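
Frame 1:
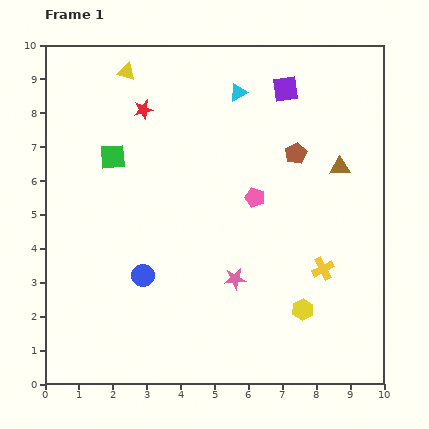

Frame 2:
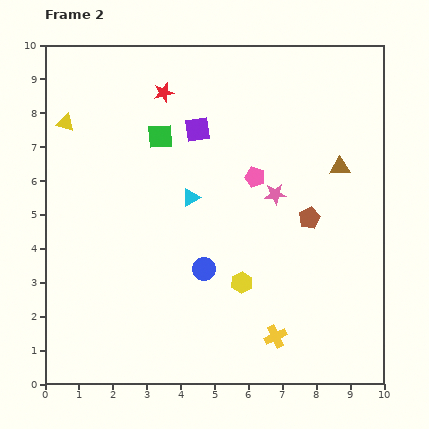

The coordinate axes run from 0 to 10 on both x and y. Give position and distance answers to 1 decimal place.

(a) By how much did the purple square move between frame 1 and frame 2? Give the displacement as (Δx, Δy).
(-2.6, -1.2)

The purple square was at (7.1, 8.7) in frame 1 and (4.5, 7.5) in frame 2.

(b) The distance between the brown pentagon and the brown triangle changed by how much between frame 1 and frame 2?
+0.3

Distance in frame 1: 1.4. Distance in frame 2: 1.7.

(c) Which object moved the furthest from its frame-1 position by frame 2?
the cyan triangle

(moved 3.4; next 2.9)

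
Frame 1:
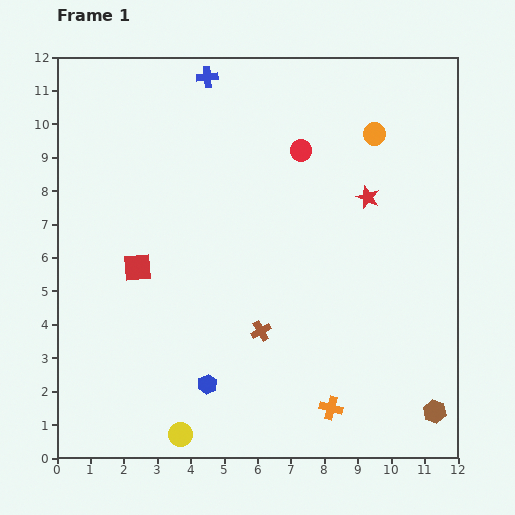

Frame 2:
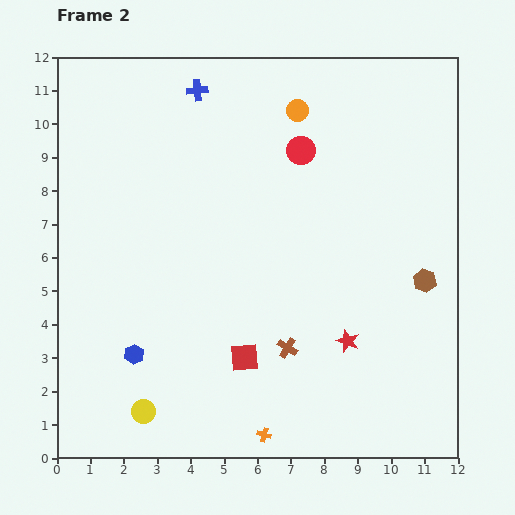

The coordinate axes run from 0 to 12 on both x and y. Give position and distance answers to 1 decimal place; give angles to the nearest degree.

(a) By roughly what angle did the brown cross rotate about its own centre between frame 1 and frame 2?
29° counter-clockwise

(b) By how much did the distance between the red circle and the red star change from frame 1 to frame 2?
+3.5

Distance in frame 1: 2.4. Distance in frame 2: 5.9.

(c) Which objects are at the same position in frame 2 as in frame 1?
the red circle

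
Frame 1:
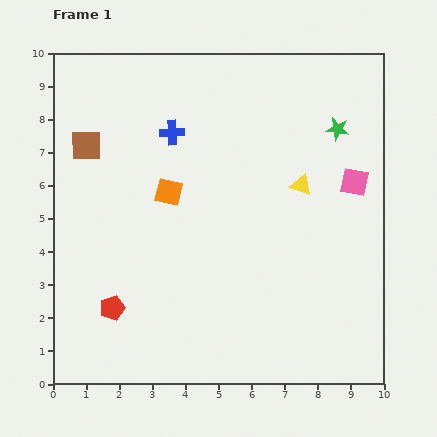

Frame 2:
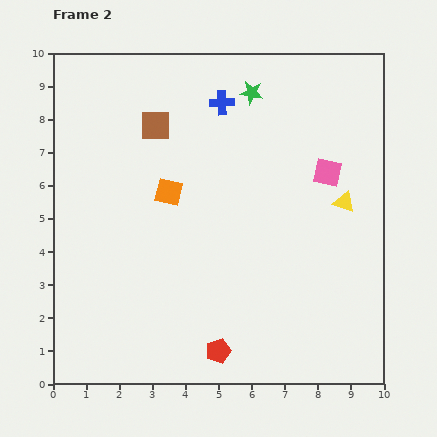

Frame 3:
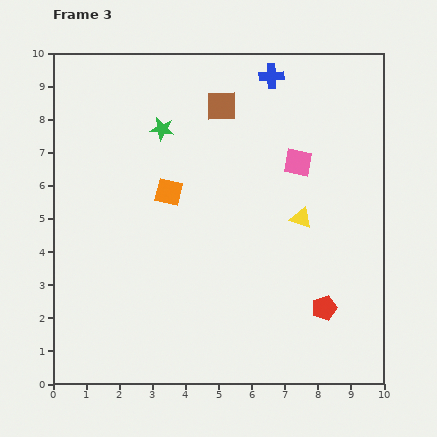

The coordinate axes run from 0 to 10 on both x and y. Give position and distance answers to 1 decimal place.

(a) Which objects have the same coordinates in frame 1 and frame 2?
the orange square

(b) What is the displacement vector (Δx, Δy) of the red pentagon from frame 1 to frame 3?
(6.4, 0.0)

The red pentagon was at (1.8, 2.3) in frame 1 and (8.2, 2.3) in frame 3.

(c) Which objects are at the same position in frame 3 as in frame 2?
the orange square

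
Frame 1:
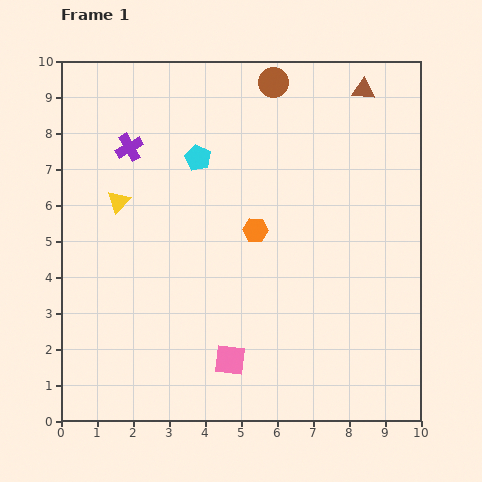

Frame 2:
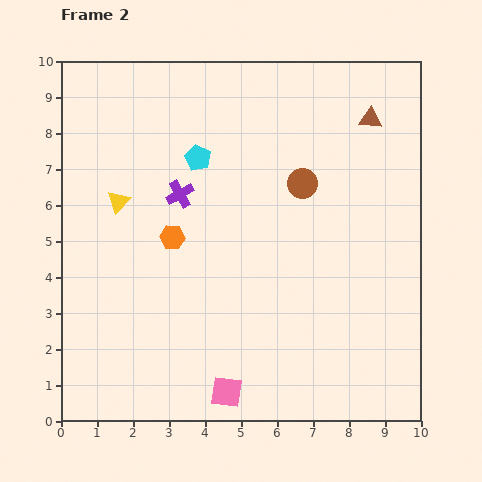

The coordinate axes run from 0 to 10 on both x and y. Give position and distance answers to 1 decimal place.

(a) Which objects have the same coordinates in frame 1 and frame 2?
the cyan pentagon, the yellow triangle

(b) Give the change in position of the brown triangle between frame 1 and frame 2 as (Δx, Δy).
(0.2, -0.8)

The brown triangle was at (8.4, 9.2) in frame 1 and (8.6, 8.4) in frame 2.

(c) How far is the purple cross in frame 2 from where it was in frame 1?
1.9

The purple cross moved from (1.9, 7.6) to (3.3, 6.3), a distance of √(1.4² + 1.3²) ≈ 1.9.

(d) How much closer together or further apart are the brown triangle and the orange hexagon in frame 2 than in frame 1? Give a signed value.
+1.5

Distance in frame 1: 4.9. Distance in frame 2: 6.4.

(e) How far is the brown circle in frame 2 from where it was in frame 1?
2.9

The brown circle moved from (5.9, 9.4) to (6.7, 6.6), a distance of √(0.8² + 2.8²) ≈ 2.9.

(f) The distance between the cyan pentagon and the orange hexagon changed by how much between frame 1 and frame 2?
-0.3

Distance in frame 1: 2.6. Distance in frame 2: 2.3.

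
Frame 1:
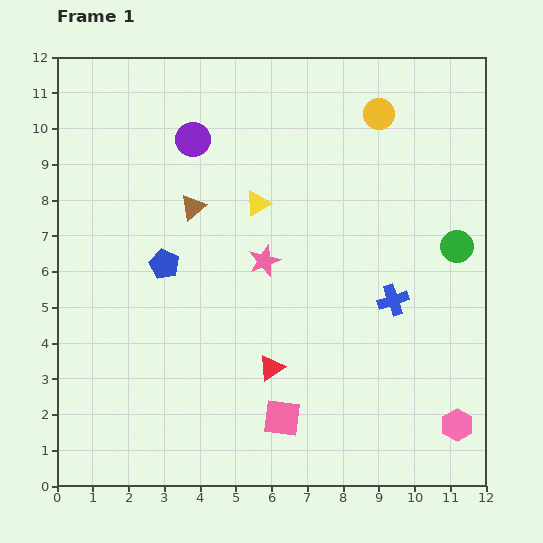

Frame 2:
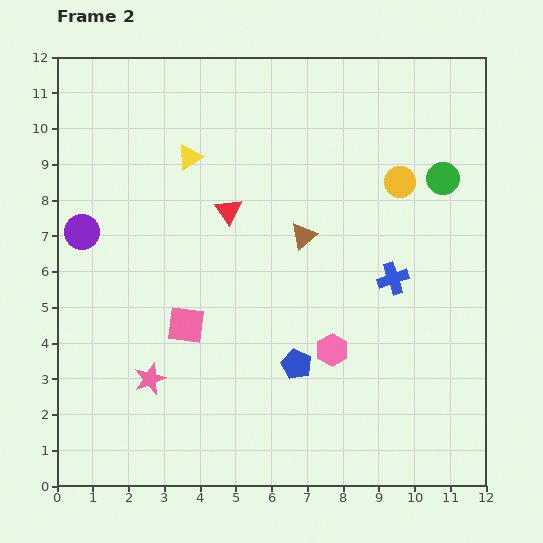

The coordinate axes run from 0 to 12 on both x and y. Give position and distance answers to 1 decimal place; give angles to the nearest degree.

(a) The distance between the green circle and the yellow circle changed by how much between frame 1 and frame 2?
-3.1

Distance in frame 1: 4.3. Distance in frame 2: 1.2.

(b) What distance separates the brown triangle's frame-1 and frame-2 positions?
3.2

The brown triangle moved from (3.8, 7.8) to (6.9, 7.0), a distance of √(3.1² + 0.8²) ≈ 3.2.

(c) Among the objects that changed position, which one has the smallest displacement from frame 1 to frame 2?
the blue cross

(moved 0.6)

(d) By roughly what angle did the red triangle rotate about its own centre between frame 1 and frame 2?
31° counter-clockwise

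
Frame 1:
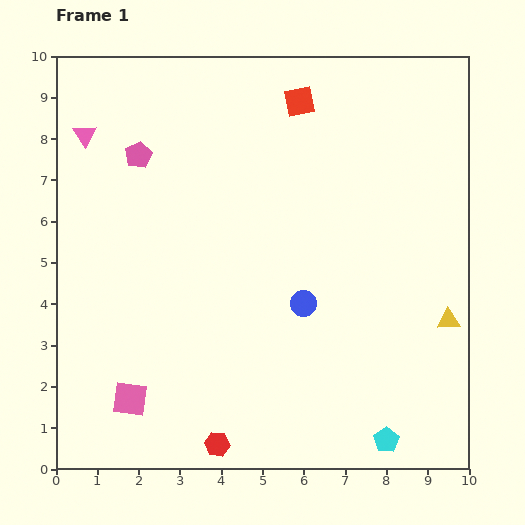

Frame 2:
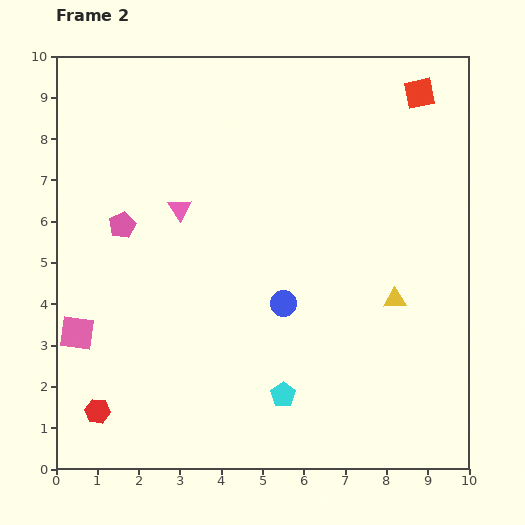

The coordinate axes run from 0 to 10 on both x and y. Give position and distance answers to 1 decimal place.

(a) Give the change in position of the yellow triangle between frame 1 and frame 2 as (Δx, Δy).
(-1.3, 0.5)

The yellow triangle was at (9.5, 3.6) in frame 1 and (8.2, 4.1) in frame 2.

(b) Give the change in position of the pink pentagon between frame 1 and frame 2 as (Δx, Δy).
(-0.4, -1.7)

The pink pentagon was at (2.0, 7.6) in frame 1 and (1.6, 5.9) in frame 2.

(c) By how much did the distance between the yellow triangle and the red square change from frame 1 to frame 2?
-1.4

Distance in frame 1: 6.4. Distance in frame 2: 5.0.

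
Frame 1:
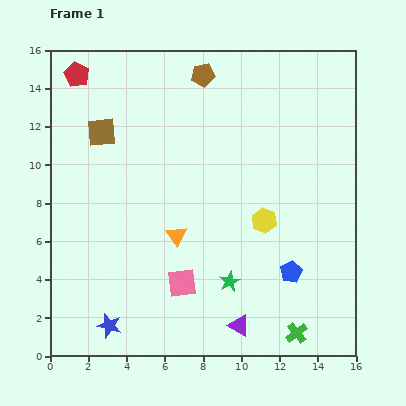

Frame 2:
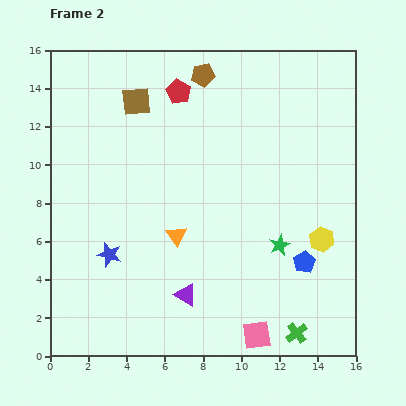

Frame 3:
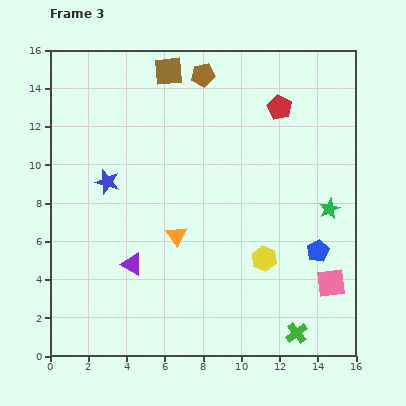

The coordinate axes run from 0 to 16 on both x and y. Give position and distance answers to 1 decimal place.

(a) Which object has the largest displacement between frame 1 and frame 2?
the red pentagon

(moved 5.4; next 4.7)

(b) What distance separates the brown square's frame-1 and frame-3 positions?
4.7

The brown square moved from (2.7, 11.7) to (6.2, 14.9), a distance of √(3.5² + 3.2²) ≈ 4.7.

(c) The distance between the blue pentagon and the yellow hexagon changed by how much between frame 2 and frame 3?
+1.3

Distance in frame 2: 1.5. Distance in frame 3: 2.8.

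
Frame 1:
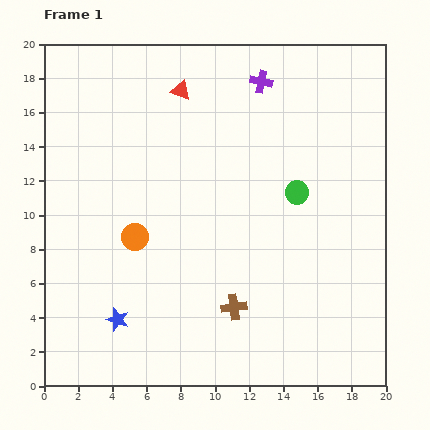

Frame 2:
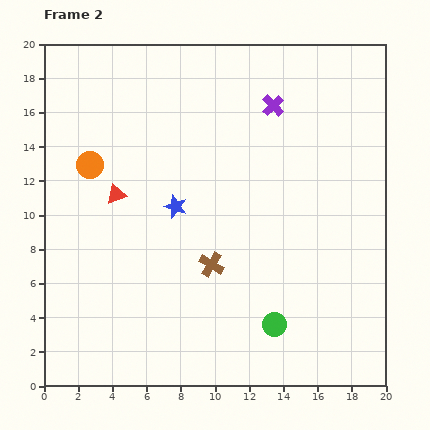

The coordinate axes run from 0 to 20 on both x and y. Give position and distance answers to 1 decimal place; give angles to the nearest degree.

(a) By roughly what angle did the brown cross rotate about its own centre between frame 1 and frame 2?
39° clockwise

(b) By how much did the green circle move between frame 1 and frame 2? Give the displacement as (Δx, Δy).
(-1.3, -7.7)

The green circle was at (14.8, 11.3) in frame 1 and (13.5, 3.6) in frame 2.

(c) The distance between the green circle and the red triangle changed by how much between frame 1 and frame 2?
+2.9

Distance in frame 1: 9.1. Distance in frame 2: 12.0.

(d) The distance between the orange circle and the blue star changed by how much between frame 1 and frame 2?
+0.6

Distance in frame 1: 4.9. Distance in frame 2: 5.5.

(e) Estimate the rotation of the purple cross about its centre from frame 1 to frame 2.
35° clockwise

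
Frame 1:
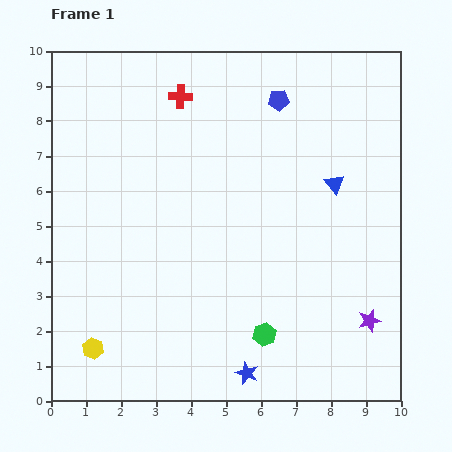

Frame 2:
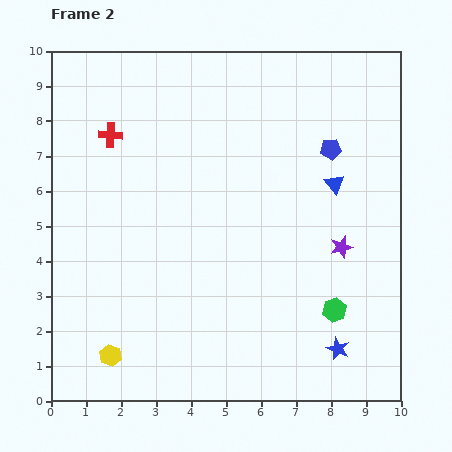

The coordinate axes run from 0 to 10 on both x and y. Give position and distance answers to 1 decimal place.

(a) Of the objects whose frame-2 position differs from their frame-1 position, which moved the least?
the yellow hexagon

(moved 0.5)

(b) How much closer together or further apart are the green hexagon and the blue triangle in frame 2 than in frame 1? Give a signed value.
-1.1

Distance in frame 1: 4.7. Distance in frame 2: 3.6.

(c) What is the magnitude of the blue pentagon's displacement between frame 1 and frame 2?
2.1

The blue pentagon moved from (6.5, 8.6) to (8.0, 7.2), a distance of √(1.5² + 1.4²) ≈ 2.1.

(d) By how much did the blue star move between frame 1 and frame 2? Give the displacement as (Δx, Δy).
(2.6, 0.7)

The blue star was at (5.6, 0.8) in frame 1 and (8.2, 1.5) in frame 2.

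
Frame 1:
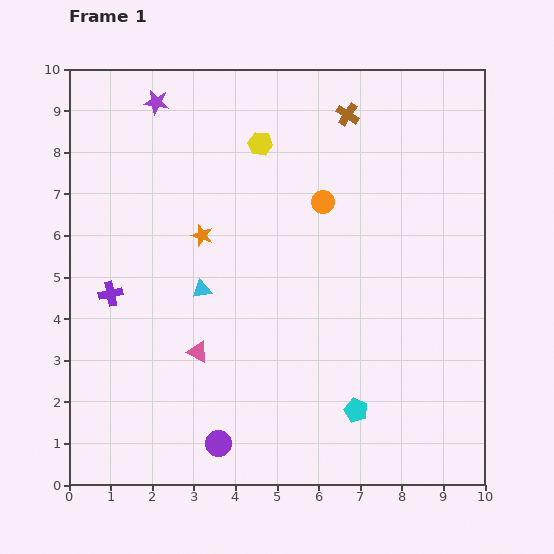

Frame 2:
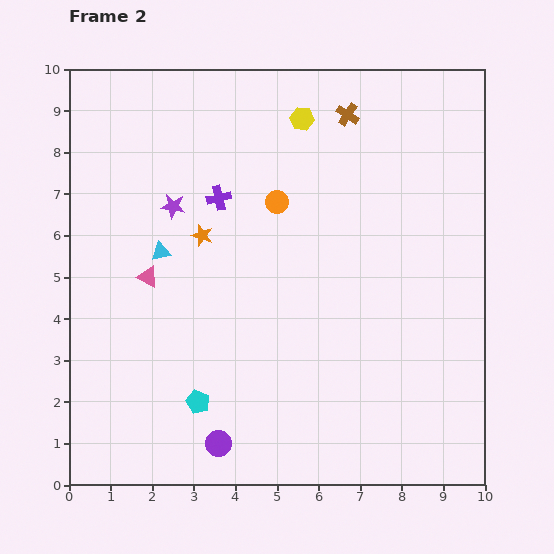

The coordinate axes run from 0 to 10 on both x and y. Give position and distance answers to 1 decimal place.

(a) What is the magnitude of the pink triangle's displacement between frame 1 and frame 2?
2.2

The pink triangle moved from (3.1, 3.2) to (1.9, 5.0), a distance of √(1.2² + 1.8²) ≈ 2.2.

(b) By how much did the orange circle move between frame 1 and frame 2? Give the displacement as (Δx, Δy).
(-1.1, 0.0)

The orange circle was at (6.1, 6.8) in frame 1 and (5.0, 6.8) in frame 2.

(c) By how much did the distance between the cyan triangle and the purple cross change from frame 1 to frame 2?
-0.3

Distance in frame 1: 2.2. Distance in frame 2: 1.9.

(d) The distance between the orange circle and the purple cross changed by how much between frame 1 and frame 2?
-4.2

Distance in frame 1: 5.6. Distance in frame 2: 1.4.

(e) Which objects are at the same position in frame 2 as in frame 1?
the orange star, the purple circle, the brown cross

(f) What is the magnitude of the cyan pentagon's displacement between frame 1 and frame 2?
3.8

The cyan pentagon moved from (6.9, 1.8) to (3.1, 2.0), a distance of √(3.8² + 0.2²) ≈ 3.8.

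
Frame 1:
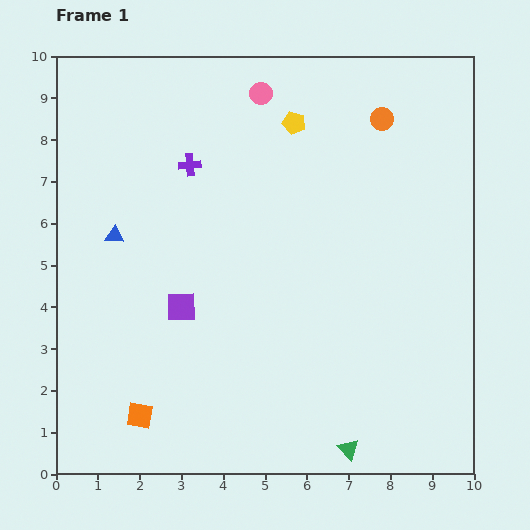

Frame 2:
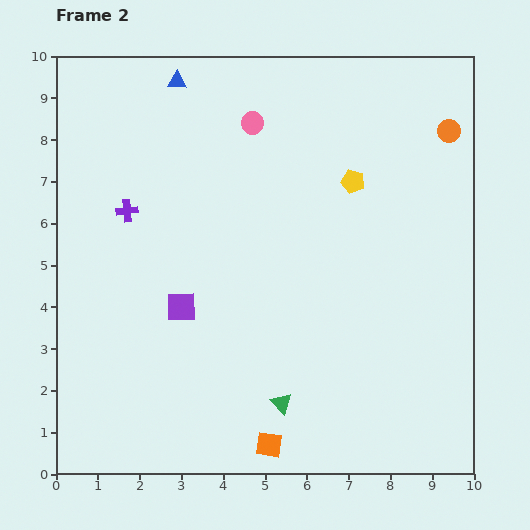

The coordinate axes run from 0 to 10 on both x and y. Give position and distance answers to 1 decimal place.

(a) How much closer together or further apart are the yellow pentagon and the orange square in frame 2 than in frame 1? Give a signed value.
-1.3

Distance in frame 1: 7.9. Distance in frame 2: 6.6.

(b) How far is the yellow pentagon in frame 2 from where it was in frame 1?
2.0

The yellow pentagon moved from (5.7, 8.4) to (7.1, 7.0), a distance of √(1.4² + 1.4²) ≈ 2.0.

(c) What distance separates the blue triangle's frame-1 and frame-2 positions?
4.0

The blue triangle moved from (1.4, 5.7) to (2.9, 9.4), a distance of √(1.5² + 3.7²) ≈ 4.0.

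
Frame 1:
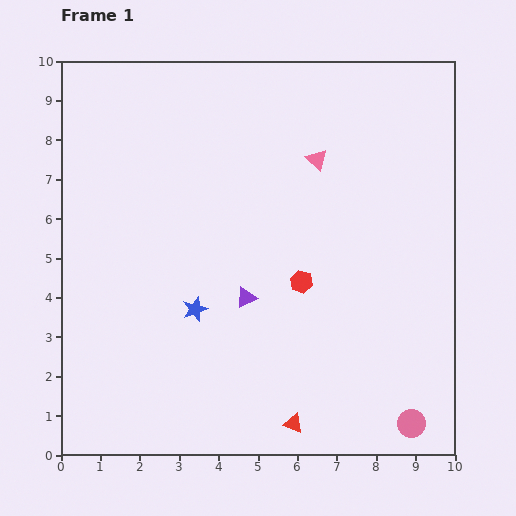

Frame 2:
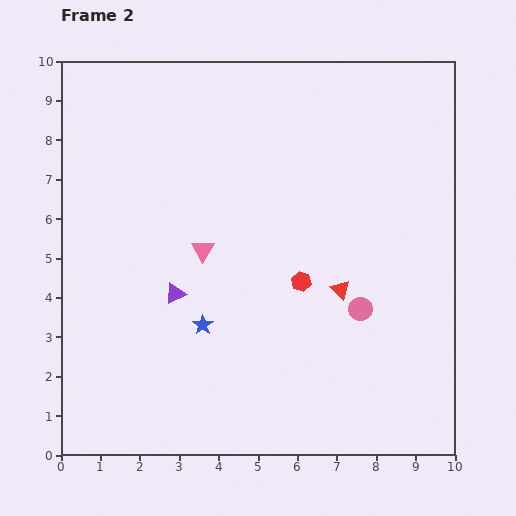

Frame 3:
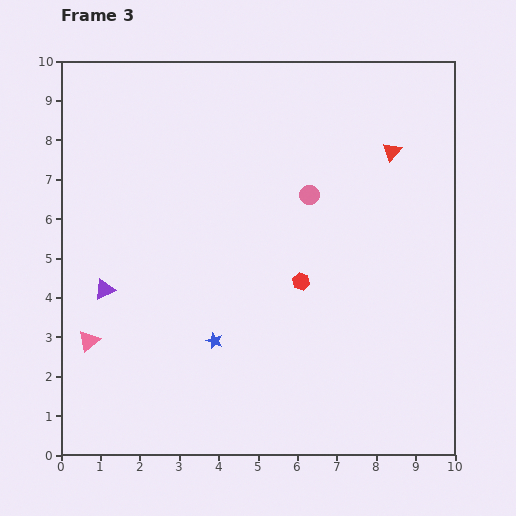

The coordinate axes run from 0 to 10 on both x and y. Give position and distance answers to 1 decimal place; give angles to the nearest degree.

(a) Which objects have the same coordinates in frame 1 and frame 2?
the red hexagon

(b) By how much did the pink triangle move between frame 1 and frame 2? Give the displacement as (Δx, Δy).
(-2.9, -2.3)

The pink triangle was at (6.5, 7.5) in frame 1 and (3.6, 5.2) in frame 2.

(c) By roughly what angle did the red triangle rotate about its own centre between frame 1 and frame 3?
51° clockwise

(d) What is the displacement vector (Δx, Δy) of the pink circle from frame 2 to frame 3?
(-1.3, 2.9)

The pink circle was at (7.6, 3.7) in frame 2 and (6.3, 6.6) in frame 3.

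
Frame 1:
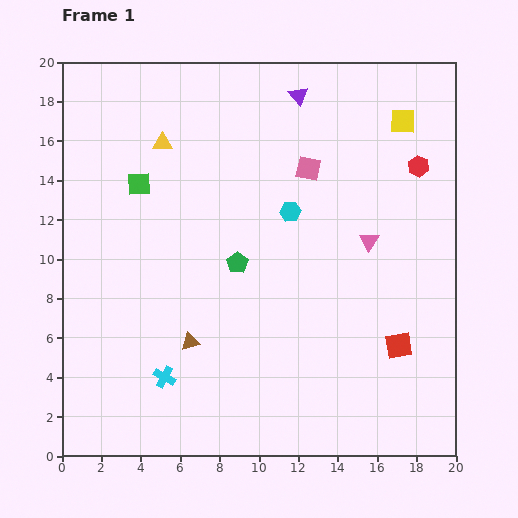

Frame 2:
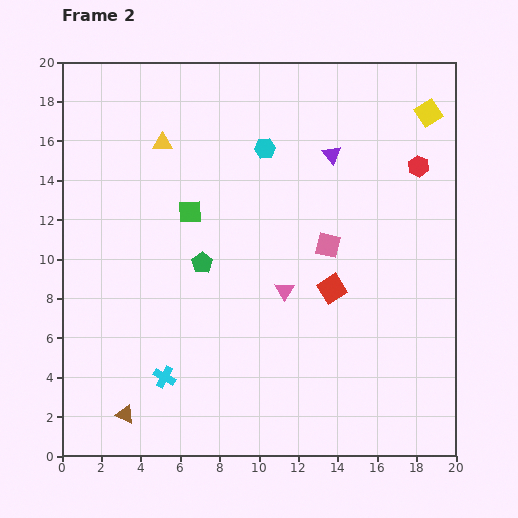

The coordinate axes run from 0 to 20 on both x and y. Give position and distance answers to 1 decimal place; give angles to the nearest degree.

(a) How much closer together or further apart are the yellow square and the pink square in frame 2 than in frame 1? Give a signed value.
+3.0

Distance in frame 1: 5.4. Distance in frame 2: 8.4.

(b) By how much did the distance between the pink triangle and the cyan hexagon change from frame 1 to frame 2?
+3.0

Distance in frame 1: 4.3. Distance in frame 2: 7.3.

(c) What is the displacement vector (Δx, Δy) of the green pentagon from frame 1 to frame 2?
(-1.8, 0.0)

The green pentagon was at (8.9, 9.8) in frame 1 and (7.1, 9.8) in frame 2.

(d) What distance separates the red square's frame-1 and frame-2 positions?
4.5

The red square moved from (17.1, 5.6) to (13.7, 8.5), a distance of √(3.4² + 2.9²) ≈ 4.5.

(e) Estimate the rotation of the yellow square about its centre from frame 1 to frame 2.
33° counter-clockwise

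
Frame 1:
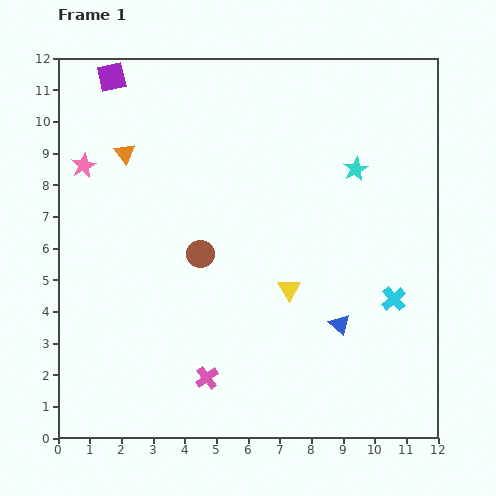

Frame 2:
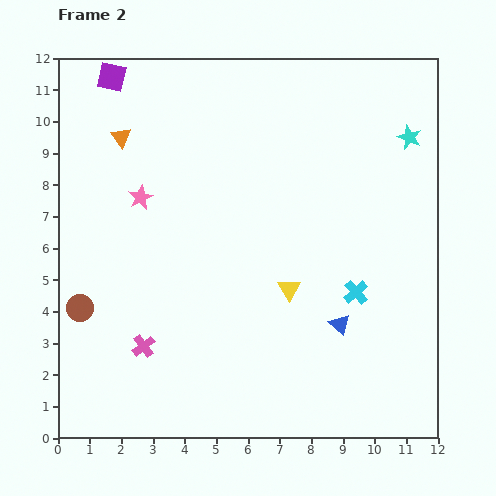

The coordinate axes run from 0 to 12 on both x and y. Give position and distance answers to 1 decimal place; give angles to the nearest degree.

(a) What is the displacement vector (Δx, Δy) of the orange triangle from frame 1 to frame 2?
(-0.1, 0.5)

The orange triangle was at (2.1, 9.0) in frame 1 and (2.0, 9.5) in frame 2.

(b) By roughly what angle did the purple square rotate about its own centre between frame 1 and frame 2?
25° clockwise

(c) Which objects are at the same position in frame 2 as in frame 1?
the yellow triangle, the purple square, the blue triangle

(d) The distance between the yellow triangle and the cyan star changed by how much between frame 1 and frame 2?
+1.8

Distance in frame 1: 4.3. Distance in frame 2: 6.1.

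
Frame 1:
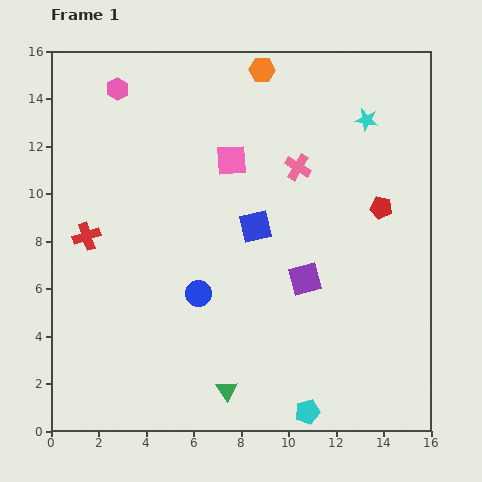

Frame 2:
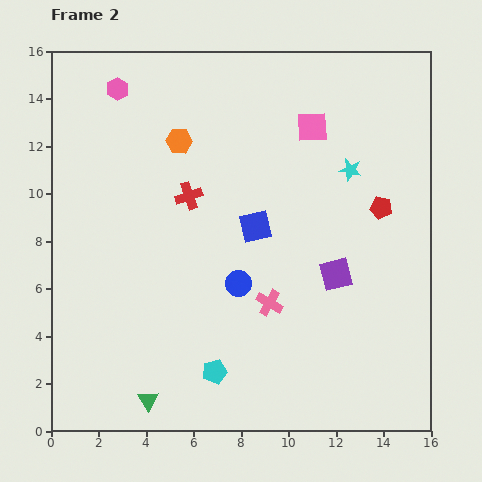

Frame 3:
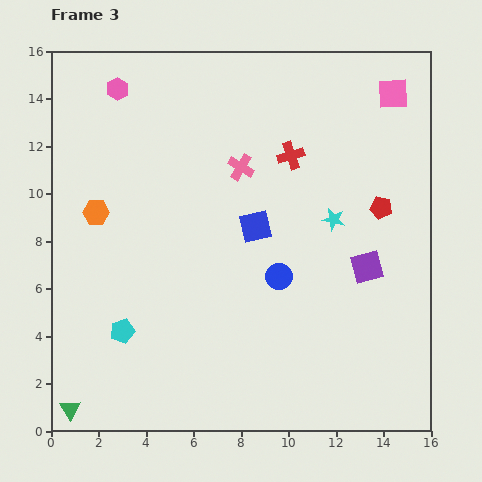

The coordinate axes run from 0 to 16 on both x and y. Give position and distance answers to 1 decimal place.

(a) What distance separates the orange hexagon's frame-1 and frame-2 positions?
4.6

The orange hexagon moved from (8.9, 15.2) to (5.4, 12.2), a distance of √(3.5² + 3.0²) ≈ 4.6.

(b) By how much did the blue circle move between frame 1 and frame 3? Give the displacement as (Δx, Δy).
(3.4, 0.7)

The blue circle was at (6.2, 5.8) in frame 1 and (9.6, 6.5) in frame 3.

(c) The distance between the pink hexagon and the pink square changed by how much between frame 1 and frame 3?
+5.9

Distance in frame 1: 5.7. Distance in frame 3: 11.6.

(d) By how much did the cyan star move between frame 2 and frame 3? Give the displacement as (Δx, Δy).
(-0.7, -2.1)

The cyan star was at (12.6, 11.0) in frame 2 and (11.9, 8.9) in frame 3.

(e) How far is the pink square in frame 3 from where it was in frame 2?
3.7

The pink square moved from (11.0, 12.8) to (14.4, 14.2), a distance of √(3.4² + 1.4²) ≈ 3.7.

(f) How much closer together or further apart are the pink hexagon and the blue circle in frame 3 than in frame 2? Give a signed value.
+0.7

Distance in frame 2: 9.7. Distance in frame 3: 10.4.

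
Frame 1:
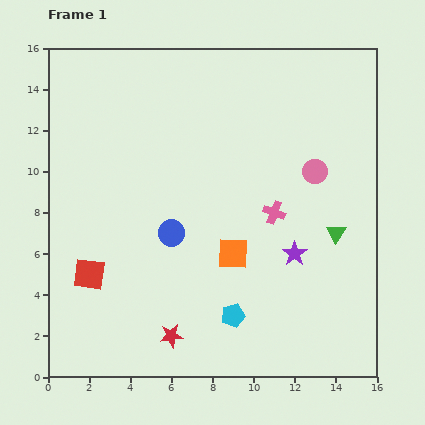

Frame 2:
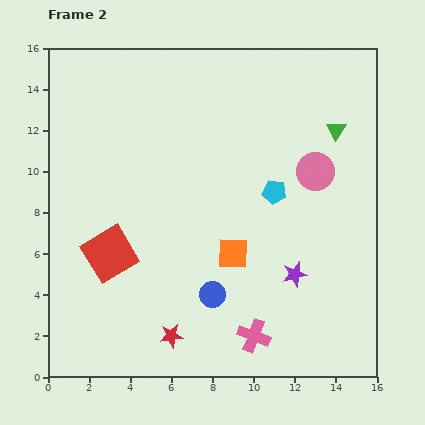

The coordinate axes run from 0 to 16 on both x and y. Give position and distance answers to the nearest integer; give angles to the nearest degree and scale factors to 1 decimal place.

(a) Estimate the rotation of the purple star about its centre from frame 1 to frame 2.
22° clockwise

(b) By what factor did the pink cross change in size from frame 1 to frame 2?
1.4×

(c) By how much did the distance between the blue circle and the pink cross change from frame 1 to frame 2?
-2

Distance in frame 1: 5. Distance in frame 2: 3.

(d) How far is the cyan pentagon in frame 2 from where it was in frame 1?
6

The cyan pentagon moved from (9, 3) to (11, 9), a distance of √(2² + 6²) ≈ 6.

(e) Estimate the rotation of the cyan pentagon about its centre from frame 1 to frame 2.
22° clockwise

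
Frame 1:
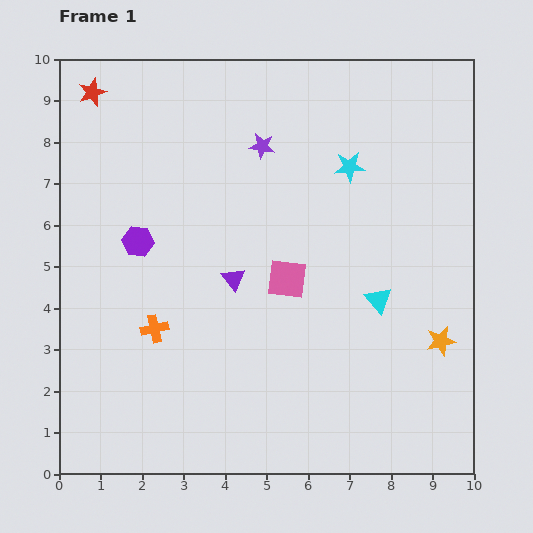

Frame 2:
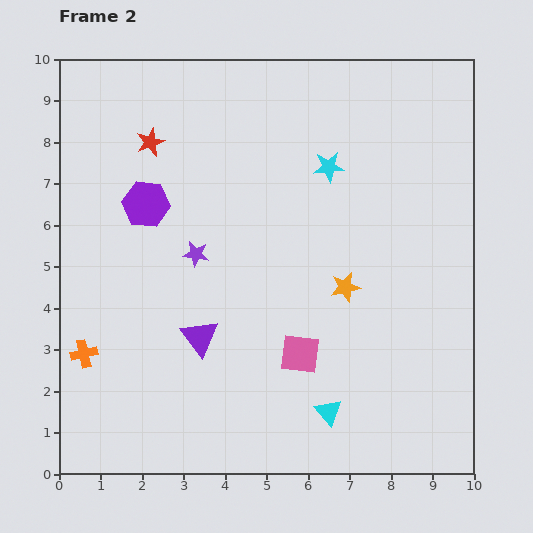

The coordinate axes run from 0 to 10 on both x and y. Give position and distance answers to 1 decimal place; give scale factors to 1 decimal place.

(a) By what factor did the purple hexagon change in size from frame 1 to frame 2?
1.5×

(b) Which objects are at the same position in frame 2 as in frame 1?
none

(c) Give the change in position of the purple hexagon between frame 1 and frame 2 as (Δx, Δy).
(0.2, 0.9)

The purple hexagon was at (1.9, 5.6) in frame 1 and (2.1, 6.5) in frame 2.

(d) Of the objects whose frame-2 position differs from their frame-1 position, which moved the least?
the cyan star

(moved 0.5)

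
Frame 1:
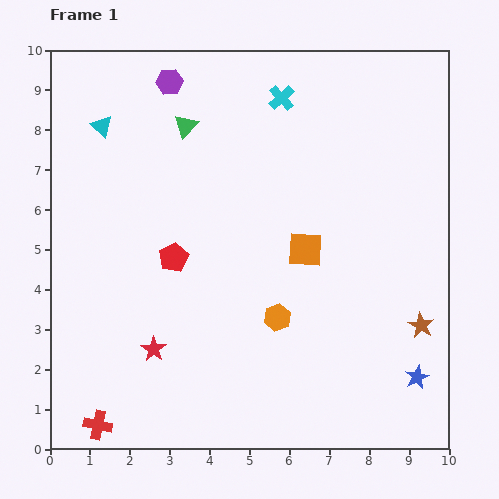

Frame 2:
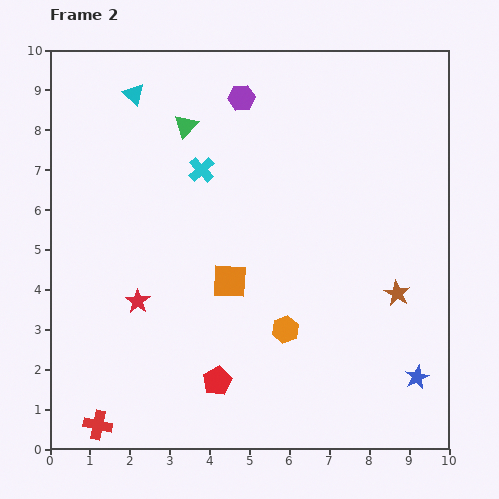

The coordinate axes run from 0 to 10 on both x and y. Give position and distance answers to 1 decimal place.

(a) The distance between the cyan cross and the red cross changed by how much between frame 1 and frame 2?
-2.5

Distance in frame 1: 9.4. Distance in frame 2: 6.9.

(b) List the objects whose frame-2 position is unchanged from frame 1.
the green triangle, the blue star, the red cross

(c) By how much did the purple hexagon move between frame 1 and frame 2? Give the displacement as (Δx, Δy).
(1.8, -0.4)

The purple hexagon was at (3.0, 9.2) in frame 1 and (4.8, 8.8) in frame 2.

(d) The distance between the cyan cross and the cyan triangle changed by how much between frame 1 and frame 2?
-2.1

Distance in frame 1: 4.6. Distance in frame 2: 2.5.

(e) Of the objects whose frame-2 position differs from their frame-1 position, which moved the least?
the orange hexagon

(moved 0.4)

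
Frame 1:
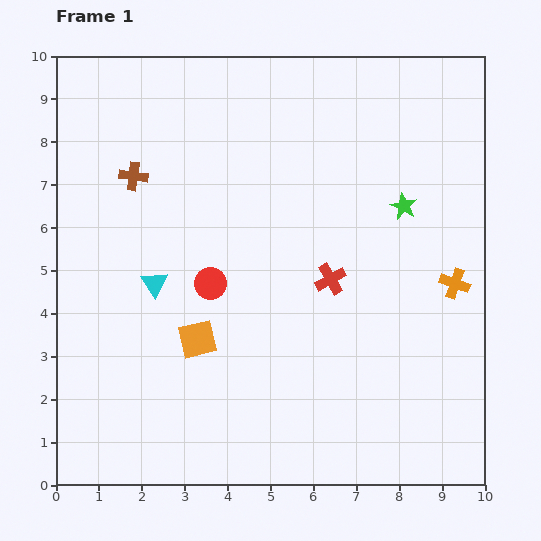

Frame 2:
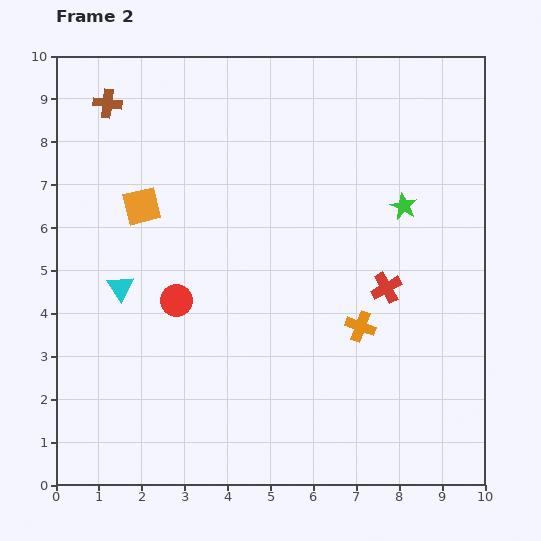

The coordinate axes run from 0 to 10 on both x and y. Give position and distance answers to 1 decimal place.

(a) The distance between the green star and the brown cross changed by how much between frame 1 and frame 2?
+1.0

Distance in frame 1: 6.3. Distance in frame 2: 7.3.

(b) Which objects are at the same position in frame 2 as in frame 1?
the green star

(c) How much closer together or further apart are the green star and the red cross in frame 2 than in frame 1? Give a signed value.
-0.5

Distance in frame 1: 2.4. Distance in frame 2: 1.9.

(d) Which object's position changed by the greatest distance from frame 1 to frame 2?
the orange square

(moved 3.4; next 2.4)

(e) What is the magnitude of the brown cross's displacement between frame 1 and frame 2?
1.8

The brown cross moved from (1.8, 7.2) to (1.2, 8.9), a distance of √(0.6² + 1.7²) ≈ 1.8.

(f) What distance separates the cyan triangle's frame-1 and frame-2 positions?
0.8

The cyan triangle moved from (2.3, 4.7) to (1.5, 4.6), a distance of √(0.8² + 0.1²) ≈ 0.8.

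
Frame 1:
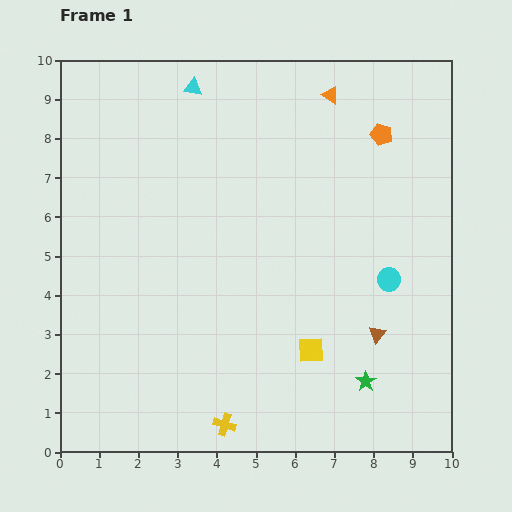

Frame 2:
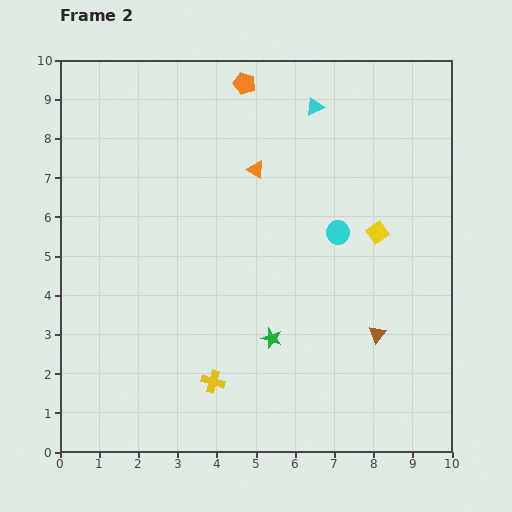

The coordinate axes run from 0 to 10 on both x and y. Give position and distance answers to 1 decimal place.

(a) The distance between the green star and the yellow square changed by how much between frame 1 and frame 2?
+2.2

Distance in frame 1: 1.6. Distance in frame 2: 3.8.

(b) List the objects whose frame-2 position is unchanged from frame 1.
the brown triangle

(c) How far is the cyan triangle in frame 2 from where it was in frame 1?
3.1

The cyan triangle moved from (3.4, 9.3) to (6.5, 8.8), a distance of √(3.1² + 0.5²) ≈ 3.1.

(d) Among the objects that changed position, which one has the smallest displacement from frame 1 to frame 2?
the yellow cross

(moved 1.1)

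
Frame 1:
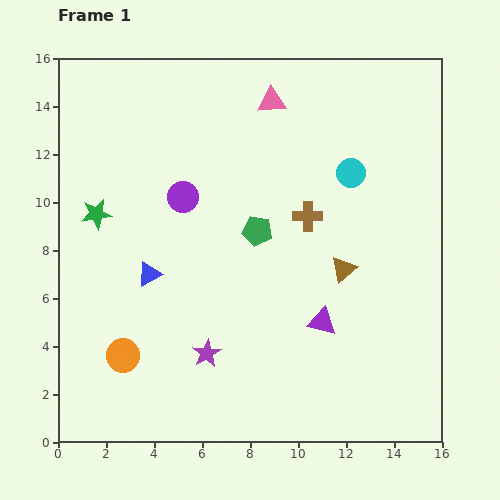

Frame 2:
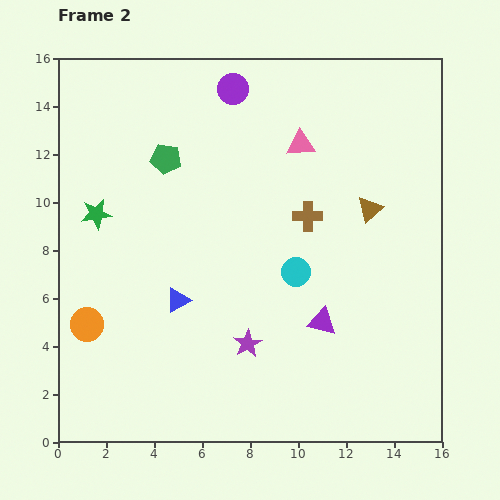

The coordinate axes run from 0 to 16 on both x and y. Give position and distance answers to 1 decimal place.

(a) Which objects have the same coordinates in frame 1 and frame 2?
the green star, the purple triangle, the brown cross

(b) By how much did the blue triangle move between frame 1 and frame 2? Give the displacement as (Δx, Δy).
(1.2, -1.1)

The blue triangle was at (3.8, 7.0) in frame 1 and (5.0, 5.9) in frame 2.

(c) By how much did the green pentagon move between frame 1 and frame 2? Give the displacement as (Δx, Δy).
(-3.8, 3.0)

The green pentagon was at (8.3, 8.8) in frame 1 and (4.5, 11.8) in frame 2.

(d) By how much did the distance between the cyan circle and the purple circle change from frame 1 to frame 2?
+0.9

Distance in frame 1: 7.1. Distance in frame 2: 8.0.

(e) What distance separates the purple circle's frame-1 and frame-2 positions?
5.0

The purple circle moved from (5.2, 10.2) to (7.3, 14.7), a distance of √(2.1² + 4.5²) ≈ 5.0.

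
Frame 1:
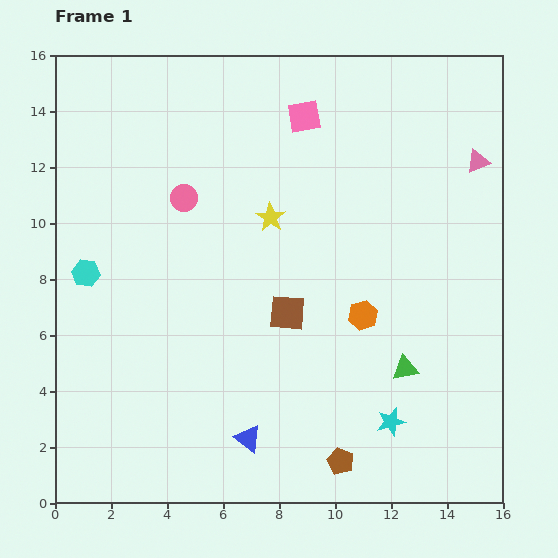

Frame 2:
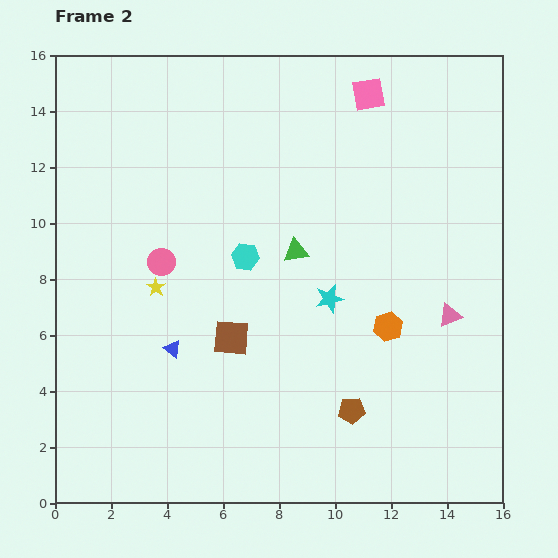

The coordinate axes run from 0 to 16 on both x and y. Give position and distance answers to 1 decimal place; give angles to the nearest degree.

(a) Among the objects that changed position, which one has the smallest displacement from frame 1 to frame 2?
the orange hexagon

(moved 1.0)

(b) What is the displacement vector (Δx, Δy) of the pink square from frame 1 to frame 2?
(2.3, 0.8)

The pink square was at (8.9, 13.8) in frame 1 and (11.2, 14.6) in frame 2.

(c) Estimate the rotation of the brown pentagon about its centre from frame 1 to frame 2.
28° counter-clockwise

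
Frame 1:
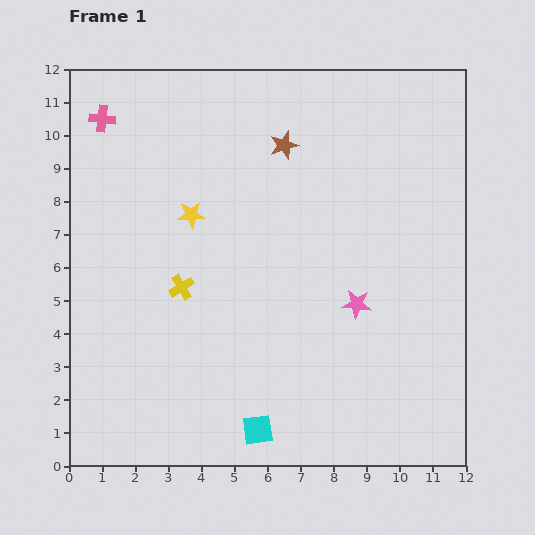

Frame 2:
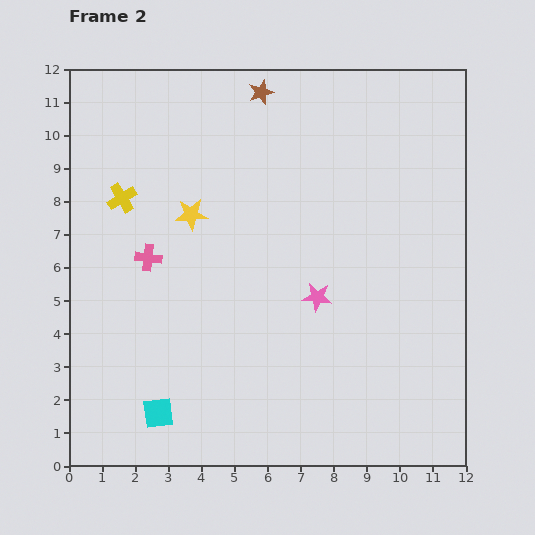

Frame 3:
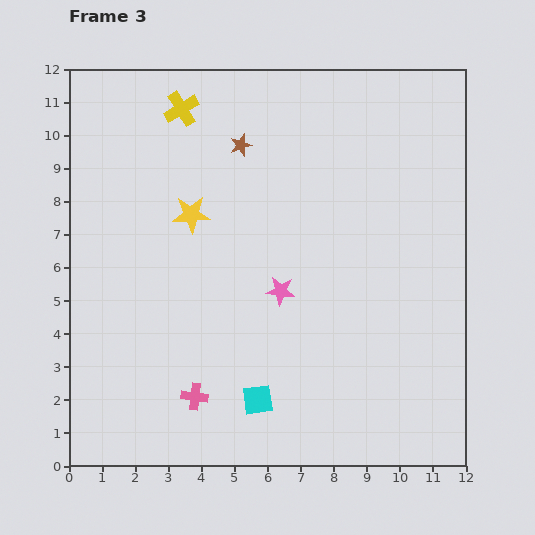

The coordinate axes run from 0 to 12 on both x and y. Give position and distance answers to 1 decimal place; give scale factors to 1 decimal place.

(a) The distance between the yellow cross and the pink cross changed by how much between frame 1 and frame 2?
-3.6

Distance in frame 1: 5.6. Distance in frame 2: 2.0.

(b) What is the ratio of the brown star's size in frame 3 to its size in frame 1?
0.8×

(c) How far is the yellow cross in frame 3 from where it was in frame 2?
3.2

The yellow cross moved from (1.6, 8.1) to (3.4, 10.8), a distance of √(1.8² + 2.7²) ≈ 3.2.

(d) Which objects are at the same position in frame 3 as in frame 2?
the yellow star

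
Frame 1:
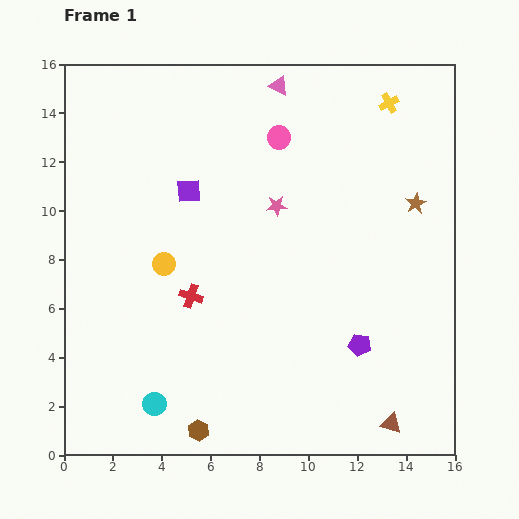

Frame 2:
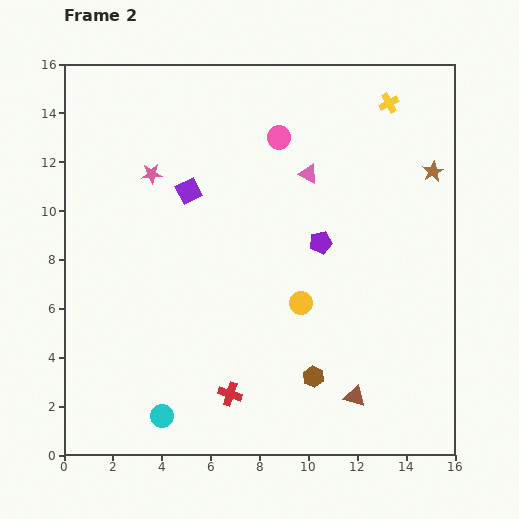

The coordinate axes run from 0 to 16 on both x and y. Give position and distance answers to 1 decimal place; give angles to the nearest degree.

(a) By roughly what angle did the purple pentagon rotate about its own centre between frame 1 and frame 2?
22° counter-clockwise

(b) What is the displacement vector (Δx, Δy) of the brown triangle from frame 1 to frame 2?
(-1.5, 1.1)

The brown triangle was at (13.4, 1.3) in frame 1 and (11.9, 2.4) in frame 2.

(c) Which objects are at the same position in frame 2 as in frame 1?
the pink circle, the purple square, the yellow cross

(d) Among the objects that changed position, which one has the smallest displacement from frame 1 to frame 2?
the cyan circle

(moved 0.6)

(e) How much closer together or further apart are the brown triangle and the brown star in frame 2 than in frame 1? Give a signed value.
+0.6

Distance in frame 1: 9.1. Distance in frame 2: 9.7.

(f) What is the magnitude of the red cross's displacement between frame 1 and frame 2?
4.3

The red cross moved from (5.2, 6.5) to (6.8, 2.5), a distance of √(1.6² + 4.0²) ≈ 4.3.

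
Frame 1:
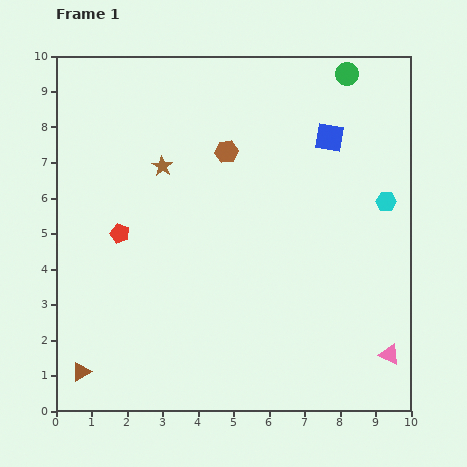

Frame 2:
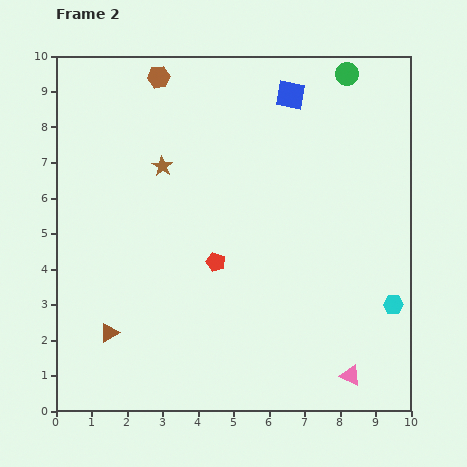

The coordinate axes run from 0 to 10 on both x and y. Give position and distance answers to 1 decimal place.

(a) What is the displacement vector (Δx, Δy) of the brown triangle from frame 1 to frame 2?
(0.8, 1.1)

The brown triangle was at (0.7, 1.1) in frame 1 and (1.5, 2.2) in frame 2.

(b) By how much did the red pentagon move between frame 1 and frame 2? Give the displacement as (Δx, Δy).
(2.7, -0.8)

The red pentagon was at (1.8, 5.0) in frame 1 and (4.5, 4.2) in frame 2.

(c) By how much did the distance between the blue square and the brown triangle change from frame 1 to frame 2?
-1.2

Distance in frame 1: 9.6. Distance in frame 2: 8.4.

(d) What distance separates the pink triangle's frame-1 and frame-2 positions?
1.3

The pink triangle moved from (9.4, 1.6) to (8.3, 1.0), a distance of √(1.1² + 0.6²) ≈ 1.3.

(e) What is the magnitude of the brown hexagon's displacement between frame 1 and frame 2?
2.8

The brown hexagon moved from (4.8, 7.3) to (2.9, 9.4), a distance of √(1.9² + 2.1²) ≈ 2.8.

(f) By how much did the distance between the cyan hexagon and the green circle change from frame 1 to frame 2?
+2.8

Distance in frame 1: 3.8. Distance in frame 2: 6.6.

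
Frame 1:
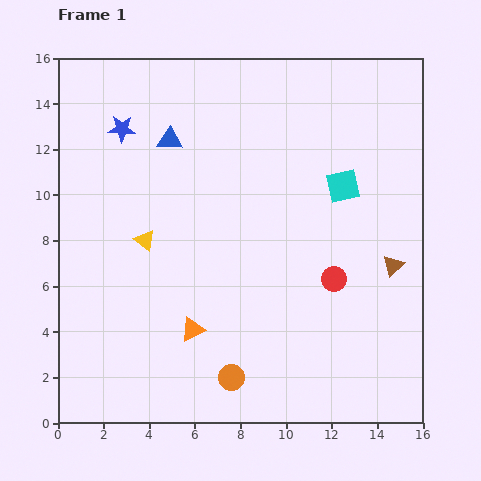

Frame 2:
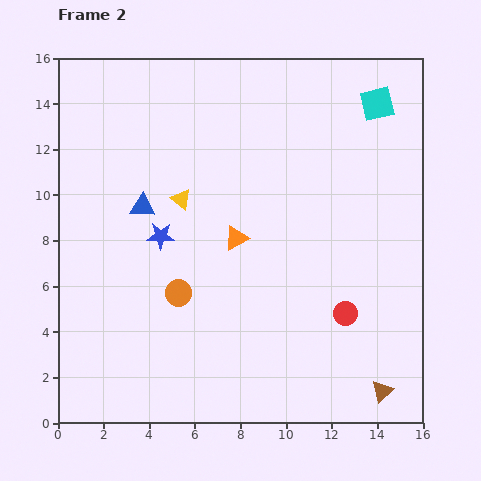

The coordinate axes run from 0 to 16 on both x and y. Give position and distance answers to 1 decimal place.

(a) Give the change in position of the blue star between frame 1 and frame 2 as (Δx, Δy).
(1.7, -4.7)

The blue star was at (2.8, 12.9) in frame 1 and (4.5, 8.2) in frame 2.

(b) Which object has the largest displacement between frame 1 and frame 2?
the brown triangle

(moved 5.5; next 5.0)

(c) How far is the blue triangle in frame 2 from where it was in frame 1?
3.1

The blue triangle moved from (4.9, 12.4) to (3.7, 9.5), a distance of √(1.2² + 2.9²) ≈ 3.1.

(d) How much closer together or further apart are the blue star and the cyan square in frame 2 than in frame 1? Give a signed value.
+1.1

Distance in frame 1: 10.0. Distance in frame 2: 11.1.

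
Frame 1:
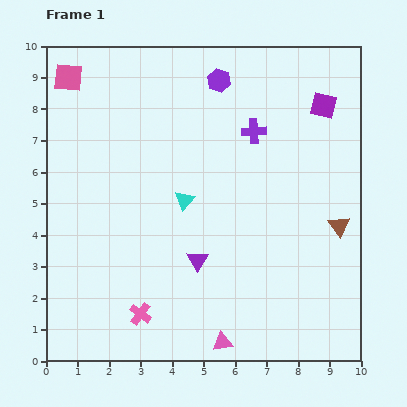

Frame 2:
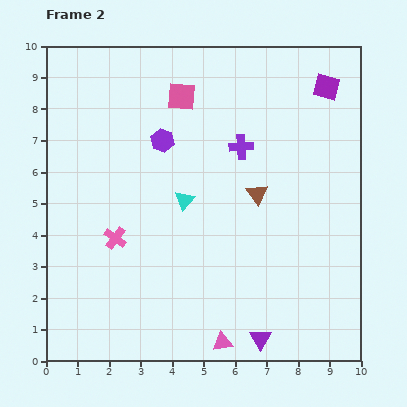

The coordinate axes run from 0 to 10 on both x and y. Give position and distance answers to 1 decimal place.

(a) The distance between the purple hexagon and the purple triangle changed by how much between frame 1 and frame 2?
+1.3

Distance in frame 1: 5.7. Distance in frame 2: 7.0.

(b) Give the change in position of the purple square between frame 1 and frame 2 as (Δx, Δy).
(0.1, 0.6)

The purple square was at (8.8, 8.1) in frame 1 and (8.9, 8.7) in frame 2.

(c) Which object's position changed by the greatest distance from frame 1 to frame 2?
the pink square

(moved 3.6; next 3.2)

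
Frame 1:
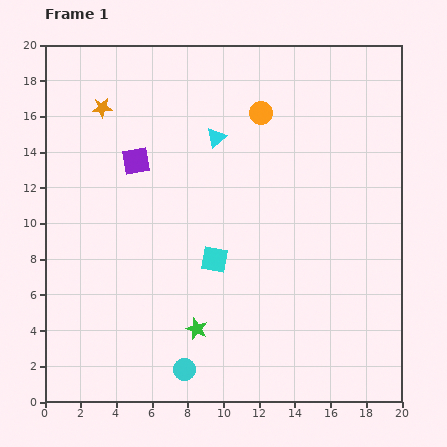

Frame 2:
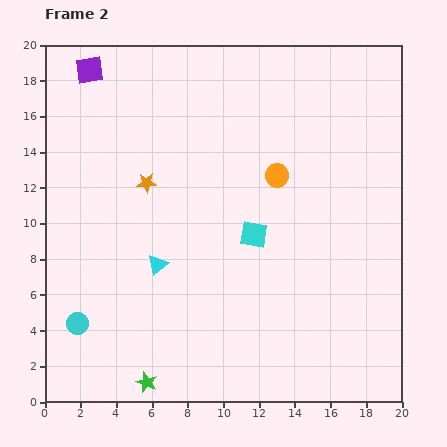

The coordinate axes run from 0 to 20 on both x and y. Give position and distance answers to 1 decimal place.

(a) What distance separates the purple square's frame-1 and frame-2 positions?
5.7

The purple square moved from (5.1, 13.5) to (2.5, 18.6), a distance of √(2.6² + 5.1²) ≈ 5.7.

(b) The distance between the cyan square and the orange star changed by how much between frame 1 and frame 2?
-3.9

Distance in frame 1: 10.6. Distance in frame 2: 6.7.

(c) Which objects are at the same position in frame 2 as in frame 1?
none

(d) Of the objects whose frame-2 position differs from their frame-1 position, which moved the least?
the cyan square

(moved 2.6)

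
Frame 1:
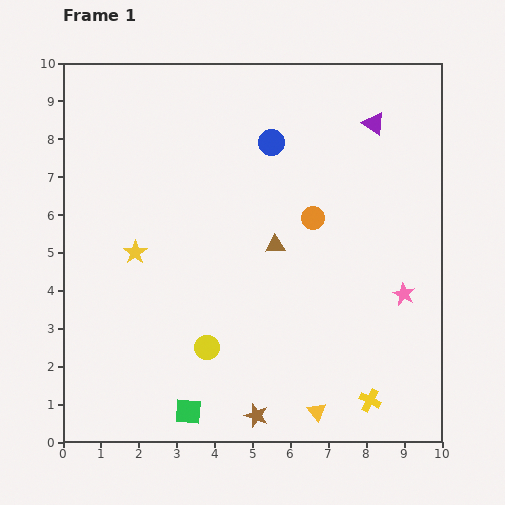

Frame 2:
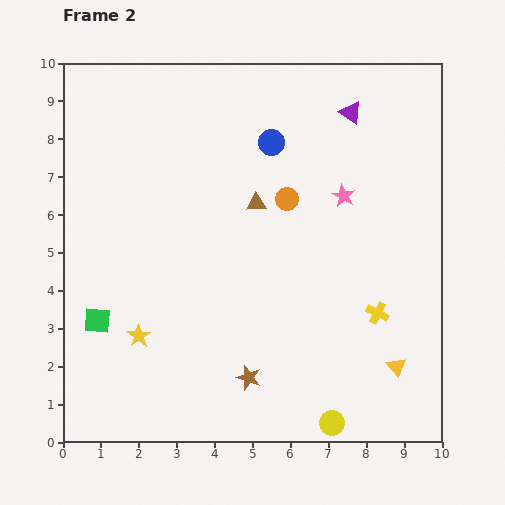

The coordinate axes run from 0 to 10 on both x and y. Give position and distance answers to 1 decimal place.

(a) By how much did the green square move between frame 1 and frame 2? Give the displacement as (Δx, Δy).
(-2.4, 2.4)

The green square was at (3.3, 0.8) in frame 1 and (0.9, 3.2) in frame 2.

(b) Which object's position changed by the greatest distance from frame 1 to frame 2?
the yellow circle

(moved 3.9; next 3.4)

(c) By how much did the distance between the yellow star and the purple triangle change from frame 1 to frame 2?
+0.9

Distance in frame 1: 7.2. Distance in frame 2: 8.1.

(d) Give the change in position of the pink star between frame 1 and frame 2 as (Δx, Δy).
(-1.6, 2.6)

The pink star was at (9.0, 3.9) in frame 1 and (7.4, 6.5) in frame 2.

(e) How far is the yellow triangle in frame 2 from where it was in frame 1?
2.4

The yellow triangle moved from (6.7, 0.8) to (8.8, 2.0), a distance of √(2.1² + 1.2²) ≈ 2.4.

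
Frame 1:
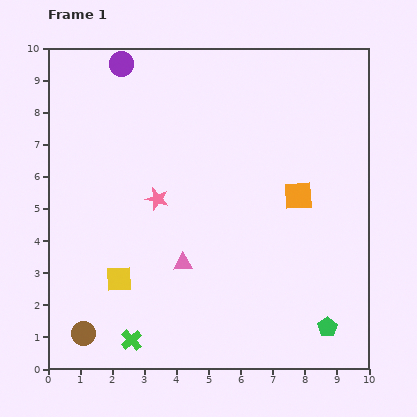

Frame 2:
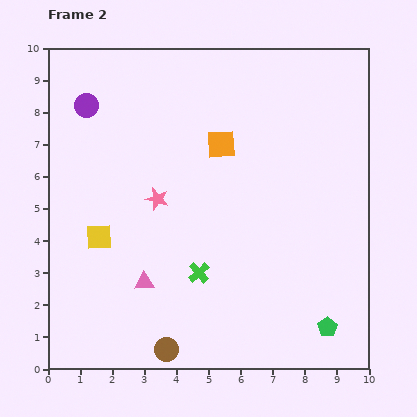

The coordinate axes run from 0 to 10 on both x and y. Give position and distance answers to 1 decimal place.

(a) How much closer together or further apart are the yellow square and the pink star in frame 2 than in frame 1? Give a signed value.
-0.6

Distance in frame 1: 2.8. Distance in frame 2: 2.2.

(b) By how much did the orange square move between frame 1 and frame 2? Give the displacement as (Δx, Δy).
(-2.4, 1.6)

The orange square was at (7.8, 5.4) in frame 1 and (5.4, 7.0) in frame 2.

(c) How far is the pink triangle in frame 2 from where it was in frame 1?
1.3

The pink triangle moved from (4.2, 3.3) to (3.0, 2.7), a distance of √(1.2² + 0.6²) ≈ 1.3.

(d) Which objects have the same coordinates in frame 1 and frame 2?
the green pentagon, the pink star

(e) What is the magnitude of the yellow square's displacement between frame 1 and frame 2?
1.4

The yellow square moved from (2.2, 2.8) to (1.6, 4.1), a distance of √(0.6² + 1.3²) ≈ 1.4.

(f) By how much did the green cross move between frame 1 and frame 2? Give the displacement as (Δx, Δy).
(2.1, 2.1)

The green cross was at (2.6, 0.9) in frame 1 and (4.7, 3.0) in frame 2.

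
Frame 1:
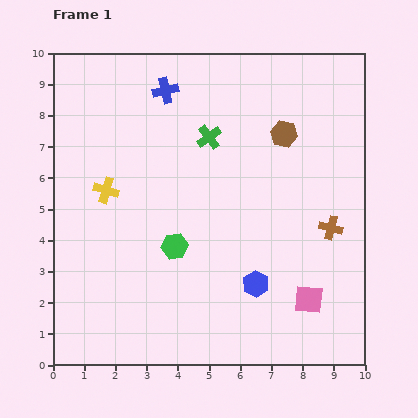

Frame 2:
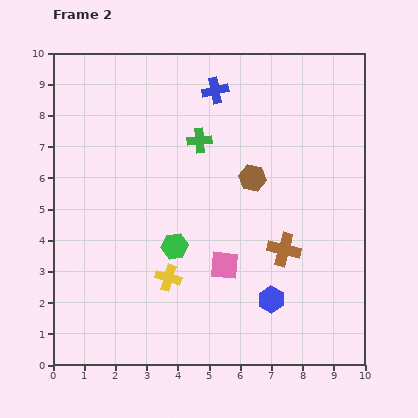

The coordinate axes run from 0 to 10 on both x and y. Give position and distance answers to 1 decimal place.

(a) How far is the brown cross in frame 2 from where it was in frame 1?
1.7

The brown cross moved from (8.9, 4.4) to (7.4, 3.7), a distance of √(1.5² + 0.7²) ≈ 1.7.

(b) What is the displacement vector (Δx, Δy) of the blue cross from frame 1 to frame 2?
(1.6, 0.0)

The blue cross was at (3.6, 8.8) in frame 1 and (5.2, 8.8) in frame 2.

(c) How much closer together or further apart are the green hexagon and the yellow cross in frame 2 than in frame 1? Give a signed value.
-1.8

Distance in frame 1: 2.8. Distance in frame 2: 1.0.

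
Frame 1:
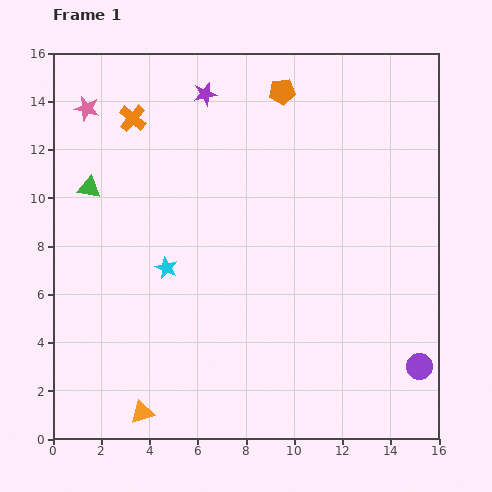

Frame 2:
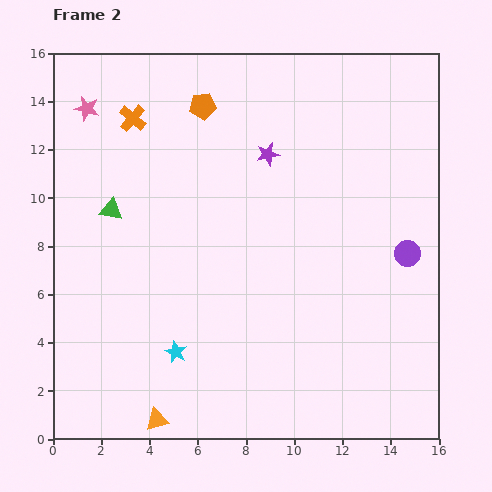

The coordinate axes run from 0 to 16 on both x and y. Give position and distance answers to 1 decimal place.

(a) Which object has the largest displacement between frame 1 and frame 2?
the purple circle

(moved 4.7; next 3.6)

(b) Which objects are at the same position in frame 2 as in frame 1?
the pink star, the orange cross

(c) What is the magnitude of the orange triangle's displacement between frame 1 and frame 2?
0.7

The orange triangle moved from (3.7, 1.1) to (4.3, 0.8), a distance of √(0.6² + 0.3²) ≈ 0.7.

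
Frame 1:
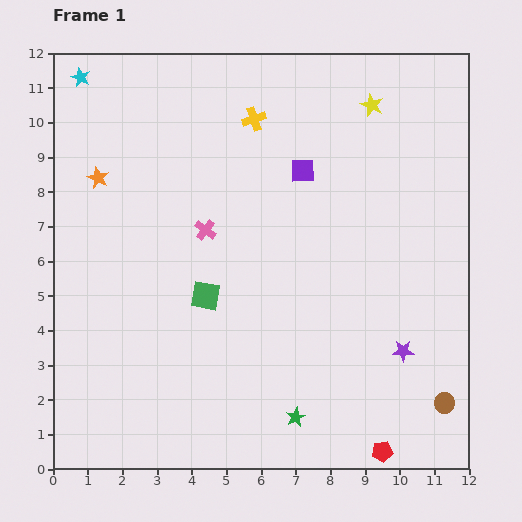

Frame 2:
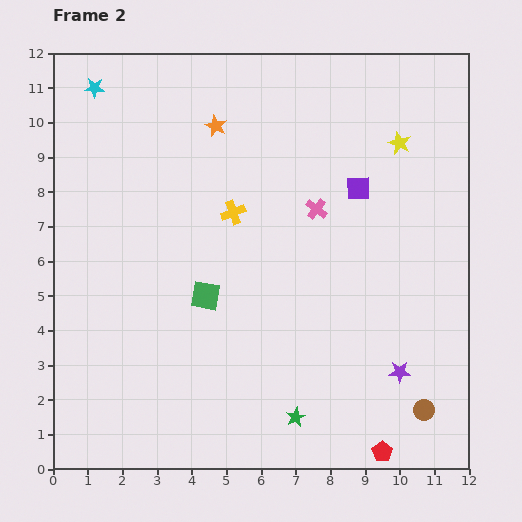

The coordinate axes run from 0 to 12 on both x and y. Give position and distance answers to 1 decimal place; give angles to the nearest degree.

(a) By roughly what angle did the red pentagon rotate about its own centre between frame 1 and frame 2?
28° counter-clockwise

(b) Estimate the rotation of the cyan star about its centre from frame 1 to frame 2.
20° counter-clockwise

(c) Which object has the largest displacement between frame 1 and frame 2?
the orange star

(moved 3.7; next 3.3)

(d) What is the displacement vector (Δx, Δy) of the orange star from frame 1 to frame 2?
(3.4, 1.5)

The orange star was at (1.3, 8.4) in frame 1 and (4.7, 9.9) in frame 2.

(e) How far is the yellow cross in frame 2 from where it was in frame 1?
2.8

The yellow cross moved from (5.8, 10.1) to (5.2, 7.4), a distance of √(0.6² + 2.7²) ≈ 2.8.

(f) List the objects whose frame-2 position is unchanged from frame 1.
the red pentagon, the green square, the green star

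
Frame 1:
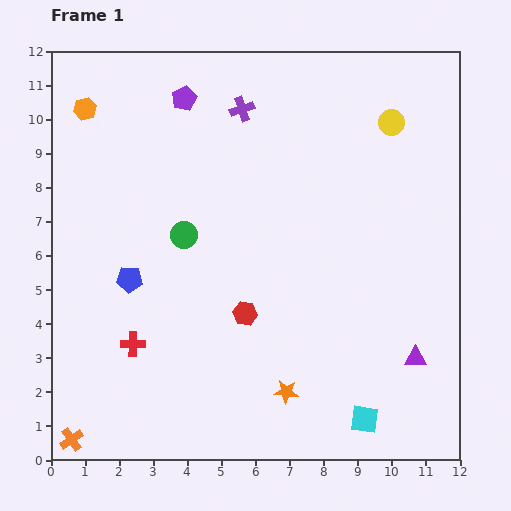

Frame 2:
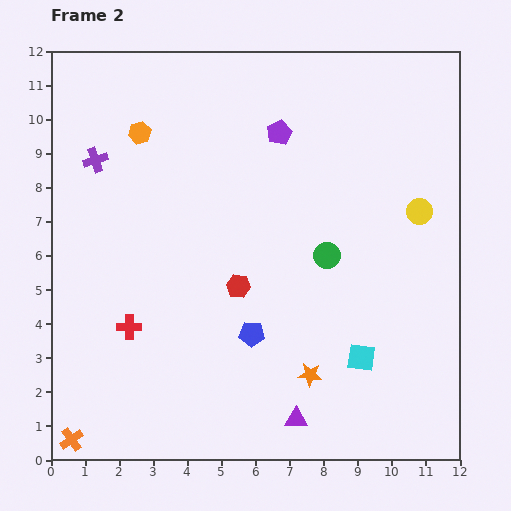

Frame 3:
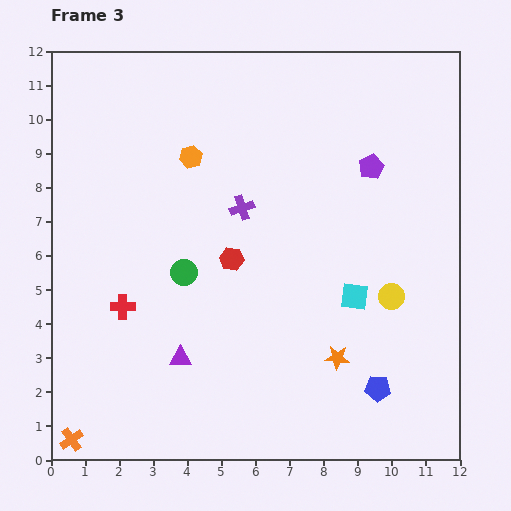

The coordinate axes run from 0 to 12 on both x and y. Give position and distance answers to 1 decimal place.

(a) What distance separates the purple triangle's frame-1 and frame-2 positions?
3.9

The purple triangle moved from (10.7, 3.0) to (7.2, 1.2), a distance of √(3.5² + 1.8²) ≈ 3.9.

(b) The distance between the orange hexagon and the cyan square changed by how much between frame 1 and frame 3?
-5.9

Distance in frame 1: 12.2. Distance in frame 3: 6.3.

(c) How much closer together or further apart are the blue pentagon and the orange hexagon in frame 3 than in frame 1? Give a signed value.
+3.5

Distance in frame 1: 5.2. Distance in frame 3: 8.7.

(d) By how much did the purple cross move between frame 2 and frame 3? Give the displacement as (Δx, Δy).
(4.3, -1.4)

The purple cross was at (1.3, 8.8) in frame 2 and (5.6, 7.4) in frame 3.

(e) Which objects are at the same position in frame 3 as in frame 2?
the orange cross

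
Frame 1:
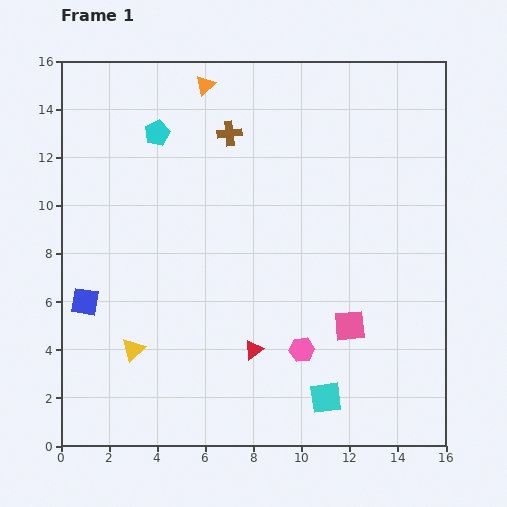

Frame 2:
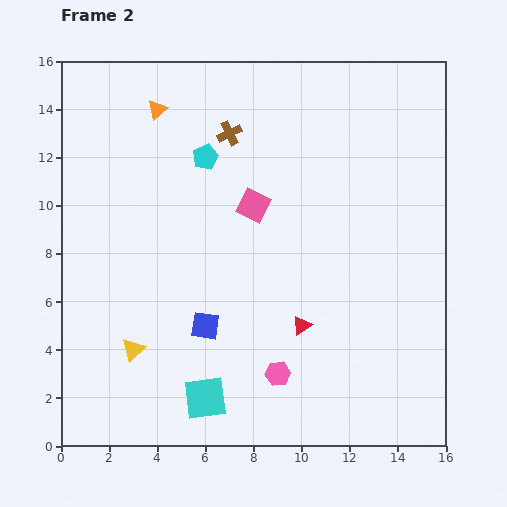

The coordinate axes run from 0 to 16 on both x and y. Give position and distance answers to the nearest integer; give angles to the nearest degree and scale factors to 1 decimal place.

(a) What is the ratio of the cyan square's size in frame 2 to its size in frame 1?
1.4×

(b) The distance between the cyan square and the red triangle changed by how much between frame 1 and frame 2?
+1

Distance in frame 1: 4. Distance in frame 2: 5.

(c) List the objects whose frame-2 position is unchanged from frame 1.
the brown cross, the yellow triangle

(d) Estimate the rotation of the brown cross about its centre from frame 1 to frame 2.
20° counter-clockwise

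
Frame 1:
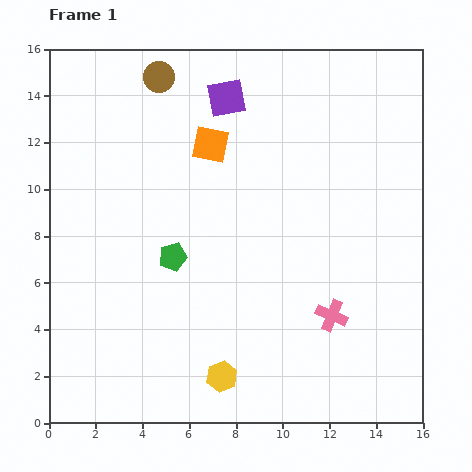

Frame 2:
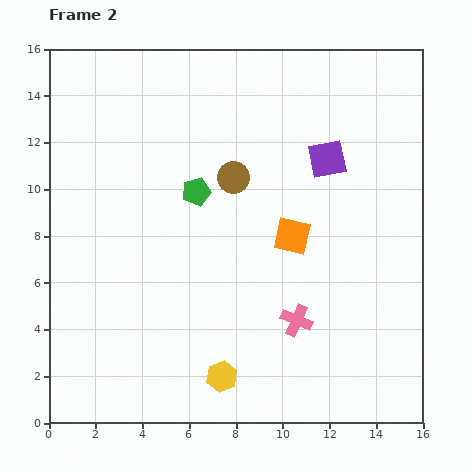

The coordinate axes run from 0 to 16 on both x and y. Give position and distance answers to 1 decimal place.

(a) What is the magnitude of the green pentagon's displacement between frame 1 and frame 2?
3.0

The green pentagon moved from (5.3, 7.1) to (6.3, 9.9), a distance of √(1.0² + 2.8²) ≈ 3.0.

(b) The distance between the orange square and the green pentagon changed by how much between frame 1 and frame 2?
-0.6

Distance in frame 1: 5.1. Distance in frame 2: 4.5.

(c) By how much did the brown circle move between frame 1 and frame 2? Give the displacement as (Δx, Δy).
(3.2, -4.3)

The brown circle was at (4.7, 14.8) in frame 1 and (7.9, 10.5) in frame 2.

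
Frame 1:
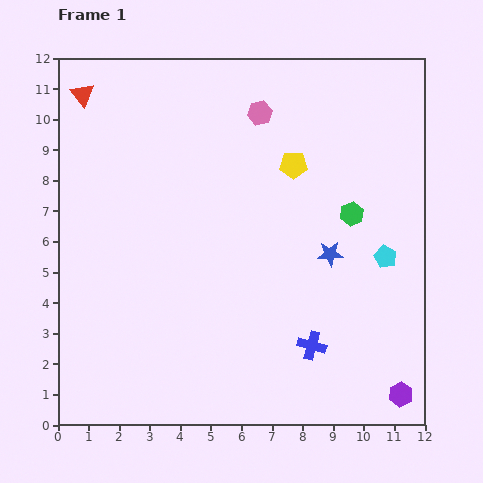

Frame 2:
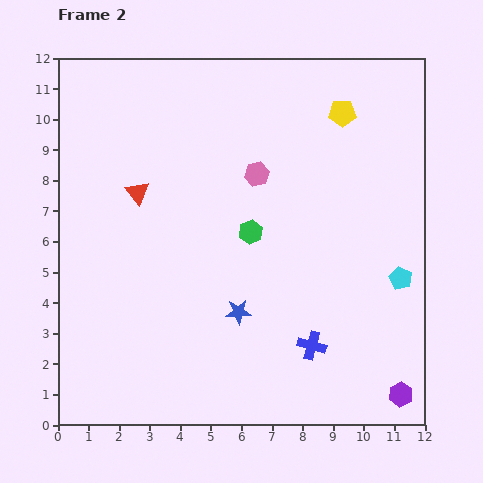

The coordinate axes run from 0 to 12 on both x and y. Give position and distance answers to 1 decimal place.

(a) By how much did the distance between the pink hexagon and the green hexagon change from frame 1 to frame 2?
-2.6

Distance in frame 1: 4.5. Distance in frame 2: 1.9.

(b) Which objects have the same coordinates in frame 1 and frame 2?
the purple hexagon, the blue cross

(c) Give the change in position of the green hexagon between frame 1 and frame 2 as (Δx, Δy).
(-3.3, -0.6)

The green hexagon was at (9.6, 6.9) in frame 1 and (6.3, 6.3) in frame 2.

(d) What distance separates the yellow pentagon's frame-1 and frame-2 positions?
2.3

The yellow pentagon moved from (7.7, 8.5) to (9.3, 10.2), a distance of √(1.6² + 1.7²) ≈ 2.3.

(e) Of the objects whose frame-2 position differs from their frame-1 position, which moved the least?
the cyan pentagon

(moved 0.9)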